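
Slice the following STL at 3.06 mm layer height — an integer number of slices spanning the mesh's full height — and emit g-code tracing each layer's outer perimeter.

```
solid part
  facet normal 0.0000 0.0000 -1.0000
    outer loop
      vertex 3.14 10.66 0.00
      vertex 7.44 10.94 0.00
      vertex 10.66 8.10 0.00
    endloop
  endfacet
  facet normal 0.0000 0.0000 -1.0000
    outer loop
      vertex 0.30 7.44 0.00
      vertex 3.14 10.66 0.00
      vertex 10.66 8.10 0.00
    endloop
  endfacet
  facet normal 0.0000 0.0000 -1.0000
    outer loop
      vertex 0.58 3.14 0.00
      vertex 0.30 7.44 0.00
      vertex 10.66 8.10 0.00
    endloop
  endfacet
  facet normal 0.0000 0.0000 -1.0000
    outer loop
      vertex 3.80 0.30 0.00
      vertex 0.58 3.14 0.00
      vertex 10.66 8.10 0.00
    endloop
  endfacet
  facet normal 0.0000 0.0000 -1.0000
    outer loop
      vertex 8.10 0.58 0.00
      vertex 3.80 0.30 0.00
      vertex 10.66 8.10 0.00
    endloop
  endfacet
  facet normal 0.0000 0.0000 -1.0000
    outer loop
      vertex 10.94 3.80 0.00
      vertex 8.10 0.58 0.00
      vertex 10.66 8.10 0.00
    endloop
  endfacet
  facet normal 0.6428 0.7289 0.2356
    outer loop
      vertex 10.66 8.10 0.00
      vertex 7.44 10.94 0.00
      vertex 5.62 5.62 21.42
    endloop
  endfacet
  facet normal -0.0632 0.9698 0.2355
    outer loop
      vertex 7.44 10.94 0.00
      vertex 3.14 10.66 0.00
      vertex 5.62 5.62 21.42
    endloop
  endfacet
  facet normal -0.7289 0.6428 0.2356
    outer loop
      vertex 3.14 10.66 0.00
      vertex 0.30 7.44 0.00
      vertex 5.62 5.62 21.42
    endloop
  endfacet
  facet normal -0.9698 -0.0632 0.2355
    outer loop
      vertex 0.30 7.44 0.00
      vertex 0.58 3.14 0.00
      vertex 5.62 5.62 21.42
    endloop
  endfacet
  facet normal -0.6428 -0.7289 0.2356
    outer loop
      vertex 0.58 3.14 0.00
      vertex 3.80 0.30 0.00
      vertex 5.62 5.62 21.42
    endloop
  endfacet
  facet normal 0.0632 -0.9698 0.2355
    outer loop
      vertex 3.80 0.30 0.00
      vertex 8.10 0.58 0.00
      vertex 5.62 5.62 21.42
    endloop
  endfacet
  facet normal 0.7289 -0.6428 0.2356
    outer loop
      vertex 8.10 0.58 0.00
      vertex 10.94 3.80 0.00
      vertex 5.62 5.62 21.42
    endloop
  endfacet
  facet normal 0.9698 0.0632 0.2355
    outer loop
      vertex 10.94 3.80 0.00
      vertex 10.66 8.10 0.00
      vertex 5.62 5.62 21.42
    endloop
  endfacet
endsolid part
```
; perimeter-only toolpath
G21 ; units = mm
G90 ; absolute positioning
G28 ; home
; layer 1
G0 Z3.06
G0 X9.94 Y7.75
G1 X7.18 Y10.18
G1 X3.49 Y9.94
G1 X1.06 Y7.18
G1 X1.30 Y3.49
G1 X4.06 Y1.06
G1 X7.75 Y1.30
G1 X10.18 Y4.06
G1 X9.94 Y7.75
; layer 2
G0 Z6.12
G0 X9.22 Y7.39
G1 X6.92 Y9.42
G1 X3.85 Y9.22
G1 X1.82 Y6.92
G1 X2.02 Y3.85
G1 X4.32 Y1.82
G1 X7.39 Y2.02
G1 X9.42 Y4.32
G1 X9.22 Y7.39
; layer 3
G0 Z9.18
G0 X8.50 Y7.04
G1 X6.66 Y8.66
G1 X4.20 Y8.50
G1 X2.58 Y6.66
G1 X2.74 Y4.20
G1 X4.58 Y2.58
G1 X7.04 Y2.74
G1 X8.66 Y4.58
G1 X8.50 Y7.04
; layer 4
G0 Z12.24
G0 X7.78 Y6.68
G1 X6.40 Y7.90
G1 X4.56 Y7.78
G1 X3.34 Y6.40
G1 X3.46 Y4.56
G1 X4.84 Y3.34
G1 X6.68 Y3.46
G1 X7.90 Y4.84
G1 X7.78 Y6.68
; layer 5
G0 Z15.30
G0 X7.06 Y6.33
G1 X6.14 Y7.14
G1 X4.91 Y7.06
G1 X4.10 Y6.14
G1 X4.18 Y4.91
G1 X5.10 Y4.10
G1 X6.33 Y4.18
G1 X7.14 Y5.10
G1 X7.06 Y6.33
; layer 6
G0 Z18.36
G0 X6.34 Y5.97
G1 X5.88 Y6.38
G1 X5.27 Y6.34
G1 X4.86 Y5.88
G1 X4.90 Y5.27
G1 X5.36 Y4.86
G1 X5.97 Y4.90
G1 X6.38 Y5.36
G1 X6.34 Y5.97
M2 ; end

The solid is a regular 8-sided pyramid, base circumscribed radius ≈ 5.62 mm, apex at z ≈ 21.4 mm. Slicing at Δz = 3.06 mm — 7 equal slices spanning the solid's height, so layer i sits at z = i·h/7 — gives 6 non-empty perimeters. Each is a 8-segment closed polygon; G0 lifts to the layer z and rapids to the start vertex, then G1 traces the edges. The cross-section shrinks linearly with z (the slice at the apex is degenerate and omitted).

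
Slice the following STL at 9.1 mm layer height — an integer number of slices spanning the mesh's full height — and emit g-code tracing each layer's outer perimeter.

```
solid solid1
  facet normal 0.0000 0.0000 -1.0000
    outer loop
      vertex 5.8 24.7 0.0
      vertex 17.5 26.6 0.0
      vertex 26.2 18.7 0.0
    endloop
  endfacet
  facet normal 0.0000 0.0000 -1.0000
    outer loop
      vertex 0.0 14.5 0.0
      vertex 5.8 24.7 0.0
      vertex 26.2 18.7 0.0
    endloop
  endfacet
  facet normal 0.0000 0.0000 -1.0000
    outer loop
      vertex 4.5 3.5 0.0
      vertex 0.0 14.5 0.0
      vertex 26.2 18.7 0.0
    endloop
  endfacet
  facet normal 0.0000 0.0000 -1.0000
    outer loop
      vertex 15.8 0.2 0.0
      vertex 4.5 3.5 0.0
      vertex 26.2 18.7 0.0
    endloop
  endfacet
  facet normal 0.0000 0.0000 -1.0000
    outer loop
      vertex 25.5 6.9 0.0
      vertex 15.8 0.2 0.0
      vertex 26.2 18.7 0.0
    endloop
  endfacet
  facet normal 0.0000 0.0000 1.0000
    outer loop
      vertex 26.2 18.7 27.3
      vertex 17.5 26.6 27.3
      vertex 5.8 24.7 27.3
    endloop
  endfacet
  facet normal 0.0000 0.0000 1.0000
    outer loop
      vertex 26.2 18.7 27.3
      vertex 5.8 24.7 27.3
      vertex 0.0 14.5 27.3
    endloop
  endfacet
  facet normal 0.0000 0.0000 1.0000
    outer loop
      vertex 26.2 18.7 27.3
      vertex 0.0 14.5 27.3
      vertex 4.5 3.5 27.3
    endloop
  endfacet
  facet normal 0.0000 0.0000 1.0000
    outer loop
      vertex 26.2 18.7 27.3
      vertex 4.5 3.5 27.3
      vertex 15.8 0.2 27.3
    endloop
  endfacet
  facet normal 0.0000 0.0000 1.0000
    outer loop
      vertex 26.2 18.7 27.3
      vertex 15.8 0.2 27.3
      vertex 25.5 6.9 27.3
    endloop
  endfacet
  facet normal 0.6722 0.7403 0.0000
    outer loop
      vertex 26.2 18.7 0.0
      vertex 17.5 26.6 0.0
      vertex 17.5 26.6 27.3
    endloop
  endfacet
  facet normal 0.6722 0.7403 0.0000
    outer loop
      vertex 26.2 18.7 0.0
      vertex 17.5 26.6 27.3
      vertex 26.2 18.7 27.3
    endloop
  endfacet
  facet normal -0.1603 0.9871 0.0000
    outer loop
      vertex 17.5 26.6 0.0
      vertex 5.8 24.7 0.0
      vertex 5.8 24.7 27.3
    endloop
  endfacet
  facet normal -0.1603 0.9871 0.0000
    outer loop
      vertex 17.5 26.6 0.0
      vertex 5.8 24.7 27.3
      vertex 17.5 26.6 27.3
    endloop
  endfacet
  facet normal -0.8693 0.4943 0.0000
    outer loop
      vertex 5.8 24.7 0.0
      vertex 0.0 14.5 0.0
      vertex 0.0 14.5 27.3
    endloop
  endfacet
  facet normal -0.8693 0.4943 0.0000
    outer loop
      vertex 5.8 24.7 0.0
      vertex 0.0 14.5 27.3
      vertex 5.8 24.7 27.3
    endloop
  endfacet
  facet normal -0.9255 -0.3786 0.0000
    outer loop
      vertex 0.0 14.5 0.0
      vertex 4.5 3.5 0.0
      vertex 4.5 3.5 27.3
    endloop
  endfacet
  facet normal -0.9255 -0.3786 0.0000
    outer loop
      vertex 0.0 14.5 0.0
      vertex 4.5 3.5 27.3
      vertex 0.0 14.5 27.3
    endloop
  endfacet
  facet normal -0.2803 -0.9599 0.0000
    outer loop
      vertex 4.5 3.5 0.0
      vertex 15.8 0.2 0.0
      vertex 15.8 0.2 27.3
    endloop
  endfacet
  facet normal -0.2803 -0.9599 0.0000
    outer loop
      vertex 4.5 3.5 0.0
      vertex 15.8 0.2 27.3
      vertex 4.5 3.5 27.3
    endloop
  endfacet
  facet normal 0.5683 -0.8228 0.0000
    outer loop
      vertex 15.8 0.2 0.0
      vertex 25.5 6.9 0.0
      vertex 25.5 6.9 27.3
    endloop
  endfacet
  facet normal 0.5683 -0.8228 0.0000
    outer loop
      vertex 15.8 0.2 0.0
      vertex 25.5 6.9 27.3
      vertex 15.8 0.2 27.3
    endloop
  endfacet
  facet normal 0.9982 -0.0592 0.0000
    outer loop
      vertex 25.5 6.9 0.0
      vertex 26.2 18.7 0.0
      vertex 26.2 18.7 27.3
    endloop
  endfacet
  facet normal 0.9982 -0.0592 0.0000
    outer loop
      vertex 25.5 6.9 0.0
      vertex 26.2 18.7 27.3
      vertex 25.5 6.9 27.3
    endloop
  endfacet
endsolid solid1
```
; perimeter-only toolpath
G21 ; units = mm
G90 ; absolute positioning
G28 ; home
; layer 1
G0 Z9.1
G0 X26.2 Y18.7
G1 X17.5 Y26.6
G1 X5.8 Y24.7
G1 X0.0 Y14.5
G1 X4.5 Y3.5
G1 X15.8 Y0.2
G1 X25.5 Y6.9
G1 X26.2 Y18.7
; layer 2
G0 Z18.2
G0 X26.2 Y18.7
G1 X17.5 Y26.6
G1 X5.8 Y24.7
G1 X0.0 Y14.5
G1 X4.5 Y3.5
G1 X15.8 Y0.2
G1 X25.5 Y6.9
G1 X26.2 Y18.7
; layer 3
G0 Z27.3
G0 X26.2 Y18.7
G1 X17.5 Y26.6
G1 X5.8 Y24.7
G1 X0.0 Y14.5
G1 X4.5 Y3.5
G1 X15.8 Y0.2
G1 X25.5 Y6.9
G1 X26.2 Y18.7
M2 ; end

The solid is a regular 7-sided prism (a cylinder approximated with 7 flat sides), circumscribed radius ≈ 13.6 mm, height ≈ 27.3 mm. Slicing at Δz = 9.1 mm — 3 equal slices spanning the solid's height, so layer i sits at z = i·h/3 — gives 3 non-empty perimeters. Each is a 7-segment closed polygon; G0 lifts to the layer z and rapids to the start vertex, then G1 traces the edges.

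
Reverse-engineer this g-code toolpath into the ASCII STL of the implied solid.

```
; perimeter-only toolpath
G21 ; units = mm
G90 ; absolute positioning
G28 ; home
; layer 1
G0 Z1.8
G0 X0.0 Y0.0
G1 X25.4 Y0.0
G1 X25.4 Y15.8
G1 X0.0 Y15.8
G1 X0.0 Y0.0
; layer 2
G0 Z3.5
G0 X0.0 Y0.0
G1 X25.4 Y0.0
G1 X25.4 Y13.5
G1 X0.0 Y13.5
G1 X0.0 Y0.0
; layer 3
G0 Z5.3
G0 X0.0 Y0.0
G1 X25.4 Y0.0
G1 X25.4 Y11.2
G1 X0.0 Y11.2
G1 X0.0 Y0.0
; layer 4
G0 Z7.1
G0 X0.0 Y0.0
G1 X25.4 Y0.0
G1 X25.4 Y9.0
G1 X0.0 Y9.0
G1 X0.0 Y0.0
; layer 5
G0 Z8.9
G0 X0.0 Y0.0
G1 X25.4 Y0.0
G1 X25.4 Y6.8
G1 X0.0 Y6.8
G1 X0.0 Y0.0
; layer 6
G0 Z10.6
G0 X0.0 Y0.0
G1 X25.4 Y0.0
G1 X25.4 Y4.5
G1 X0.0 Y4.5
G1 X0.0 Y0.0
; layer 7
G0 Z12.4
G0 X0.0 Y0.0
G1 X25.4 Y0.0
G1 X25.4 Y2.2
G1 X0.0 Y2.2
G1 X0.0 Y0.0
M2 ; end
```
solid part
  facet normal 0.0000 0.0000 -1.0000
    outer loop
      vertex 25.4 18.0 0.0
      vertex 25.4 0.0 0.0
      vertex 0.0 0.0 0.0
    endloop
  endfacet
  facet normal 0.0000 0.0000 -1.0000
    outer loop
      vertex 0.0 18.0 0.0
      vertex 25.4 18.0 0.0
      vertex 0.0 0.0 0.0
    endloop
  endfacet
  facet normal 0.0000 -1.0000 0.0000
    outer loop
      vertex 0.0 0.0 0.0
      vertex 25.4 0.0 0.0
      vertex 25.4 0.0 14.2
    endloop
  endfacet
  facet normal 0.0000 -1.0000 0.0000
    outer loop
      vertex 0.0 0.0 0.0
      vertex 25.4 0.0 14.2
      vertex 0.0 0.0 14.2
    endloop
  endfacet
  facet normal 0.0000 0.6194 0.7851
    outer loop
      vertex 0.0 0.0 14.2
      vertex 25.4 0.0 14.2
      vertex 25.4 18.0 0.0
    endloop
  endfacet
  facet normal 0.0000 0.6194 0.7851
    outer loop
      vertex 0.0 0.0 14.2
      vertex 25.4 18.0 0.0
      vertex 0.0 18.0 0.0
    endloop
  endfacet
  facet normal -1.0000 0.0000 0.0000
    outer loop
      vertex 0.0 0.0 14.2
      vertex 0.0 18.0 0.0
      vertex 0.0 0.0 0.0
    endloop
  endfacet
  facet normal 1.0000 0.0000 0.0000
    outer loop
      vertex 25.4 0.0 0.0
      vertex 25.4 18.0 0.0
      vertex 25.4 0.0 14.2
    endloop
  endfacet
endsolid part

The G0 Z moves step by Δz≈1.8 mm. The G1 loops shrink linearly with z, so the solid tapers from its base footprint up to z≈14.2. Closing with a flat bottom cap and the tapered top and triangulating gives 8 facets — a wedge (ramp): 25.4 × 18 mm base, rising to 14.2 mm along the y=0 edge and sloping linearly to z=0 at y=18.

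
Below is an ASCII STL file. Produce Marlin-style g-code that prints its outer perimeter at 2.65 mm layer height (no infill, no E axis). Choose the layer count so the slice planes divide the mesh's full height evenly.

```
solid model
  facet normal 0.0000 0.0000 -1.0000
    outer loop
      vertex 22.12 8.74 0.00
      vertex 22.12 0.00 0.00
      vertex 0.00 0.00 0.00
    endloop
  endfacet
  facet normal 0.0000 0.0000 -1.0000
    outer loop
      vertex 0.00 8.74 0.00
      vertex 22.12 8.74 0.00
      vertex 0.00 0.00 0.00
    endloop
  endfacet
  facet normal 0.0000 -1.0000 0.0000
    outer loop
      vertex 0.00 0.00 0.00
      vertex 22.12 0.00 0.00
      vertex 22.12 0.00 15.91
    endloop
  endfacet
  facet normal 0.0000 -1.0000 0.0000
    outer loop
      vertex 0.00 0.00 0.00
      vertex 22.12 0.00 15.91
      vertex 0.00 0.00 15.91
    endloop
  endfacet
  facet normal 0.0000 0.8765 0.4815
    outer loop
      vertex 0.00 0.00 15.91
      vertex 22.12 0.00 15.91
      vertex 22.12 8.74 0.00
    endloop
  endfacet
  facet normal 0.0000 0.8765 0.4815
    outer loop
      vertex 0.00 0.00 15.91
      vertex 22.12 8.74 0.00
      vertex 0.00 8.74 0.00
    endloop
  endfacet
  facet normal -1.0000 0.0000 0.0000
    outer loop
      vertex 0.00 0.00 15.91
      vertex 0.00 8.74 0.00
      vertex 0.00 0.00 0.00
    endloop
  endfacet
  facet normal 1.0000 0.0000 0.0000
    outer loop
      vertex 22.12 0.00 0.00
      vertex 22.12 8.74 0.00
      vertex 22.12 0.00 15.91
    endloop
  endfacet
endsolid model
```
; perimeter-only toolpath
G21 ; units = mm
G90 ; absolute positioning
G28 ; home
; layer 1
G0 Z2.65
G0 X0.00 Y0.00
G1 X22.12 Y0.00
G1 X22.12 Y7.28
G1 X0.00 Y7.28
G1 X0.00 Y0.00
; layer 2
G0 Z5.30
G0 X0.00 Y0.00
G1 X22.12 Y0.00
G1 X22.12 Y5.83
G1 X0.00 Y5.83
G1 X0.00 Y0.00
; layer 3
G0 Z7.96
G0 X0.00 Y0.00
G1 X22.12 Y0.00
G1 X22.12 Y4.37
G1 X0.00 Y4.37
G1 X0.00 Y0.00
; layer 4
G0 Z10.61
G0 X0.00 Y0.00
G1 X22.12 Y0.00
G1 X22.12 Y2.91
G1 X0.00 Y2.91
G1 X0.00 Y0.00
; layer 5
G0 Z13.26
G0 X0.00 Y0.00
G1 X22.12 Y0.00
G1 X22.12 Y1.46
G1 X0.00 Y1.46
G1 X0.00 Y0.00
M2 ; end

The solid is a wedge (ramp): 22.1 × 8.74 mm base, rising to 15.9 mm along the y=0 edge and sloping linearly to z=0 at y=8.74. Slicing at Δz = 2.65 mm — 6 equal slices spanning the solid's height, so layer i sits at z = i·h/6 — gives 5 non-empty perimeters. Each is a 4-segment closed polygon; G0 lifts to the layer z and rapids to the start vertex, then G1 traces the edges. The cross-section shrinks linearly with z (the slice at the apex is degenerate and omitted).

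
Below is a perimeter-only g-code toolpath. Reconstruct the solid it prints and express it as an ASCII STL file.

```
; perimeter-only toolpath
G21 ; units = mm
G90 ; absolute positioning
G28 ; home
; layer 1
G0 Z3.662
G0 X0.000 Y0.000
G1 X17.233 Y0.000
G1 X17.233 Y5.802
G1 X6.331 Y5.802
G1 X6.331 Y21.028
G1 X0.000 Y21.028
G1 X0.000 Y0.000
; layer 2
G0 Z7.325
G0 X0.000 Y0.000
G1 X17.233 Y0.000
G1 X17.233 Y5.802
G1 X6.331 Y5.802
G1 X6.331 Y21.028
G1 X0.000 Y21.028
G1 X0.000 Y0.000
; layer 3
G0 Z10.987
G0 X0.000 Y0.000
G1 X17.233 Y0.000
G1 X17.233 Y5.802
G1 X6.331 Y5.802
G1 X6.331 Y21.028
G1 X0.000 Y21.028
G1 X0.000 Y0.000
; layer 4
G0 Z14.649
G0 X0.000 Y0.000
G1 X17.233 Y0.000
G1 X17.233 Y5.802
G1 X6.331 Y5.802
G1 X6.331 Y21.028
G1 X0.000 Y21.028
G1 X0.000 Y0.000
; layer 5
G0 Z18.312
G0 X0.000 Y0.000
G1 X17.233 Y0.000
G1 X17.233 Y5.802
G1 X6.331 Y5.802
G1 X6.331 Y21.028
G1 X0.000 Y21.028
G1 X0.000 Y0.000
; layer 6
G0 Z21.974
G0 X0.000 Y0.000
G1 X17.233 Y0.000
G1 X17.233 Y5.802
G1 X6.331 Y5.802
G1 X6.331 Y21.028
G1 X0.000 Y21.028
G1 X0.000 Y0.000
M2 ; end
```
solid part
  facet normal 0.0000 0.0000 -1.0000
    outer loop
      vertex 17.233 5.802 0.000
      vertex 17.233 0.000 0.000
      vertex 0.000 0.000 0.000
    endloop
  endfacet
  facet normal 0.0000 0.0000 -1.0000
    outer loop
      vertex 6.331 5.802 0.000
      vertex 17.233 5.802 0.000
      vertex 0.000 0.000 0.000
    endloop
  endfacet
  facet normal 0.0000 0.0000 -1.0000
    outer loop
      vertex 6.331 21.028 0.000
      vertex 6.331 5.802 0.000
      vertex 0.000 0.000 0.000
    endloop
  endfacet
  facet normal 0.0000 0.0000 -1.0000
    outer loop
      vertex 0.000 21.028 0.000
      vertex 6.331 21.028 0.000
      vertex 0.000 0.000 0.000
    endloop
  endfacet
  facet normal 0.0000 0.0000 1.0000
    outer loop
      vertex 0.000 0.000 21.974
      vertex 17.233 0.000 21.974
      vertex 17.233 5.802 21.974
    endloop
  endfacet
  facet normal 0.0000 0.0000 1.0000
    outer loop
      vertex 0.000 0.000 21.974
      vertex 17.233 5.802 21.974
      vertex 6.331 5.802 21.974
    endloop
  endfacet
  facet normal 0.0000 0.0000 1.0000
    outer loop
      vertex 0.000 0.000 21.974
      vertex 6.331 5.802 21.974
      vertex 6.331 21.028 21.974
    endloop
  endfacet
  facet normal 0.0000 0.0000 1.0000
    outer loop
      vertex 0.000 0.000 21.974
      vertex 6.331 21.028 21.974
      vertex 0.000 21.028 21.974
    endloop
  endfacet
  facet normal 0.0000 -1.0000 0.0000
    outer loop
      vertex 0.000 0.000 0.000
      vertex 17.233 0.000 0.000
      vertex 17.233 0.000 21.974
    endloop
  endfacet
  facet normal 0.0000 -1.0000 0.0000
    outer loop
      vertex 0.000 0.000 0.000
      vertex 17.233 0.000 21.974
      vertex 0.000 0.000 21.974
    endloop
  endfacet
  facet normal 1.0000 0.0000 0.0000
    outer loop
      vertex 17.233 0.000 0.000
      vertex 17.233 5.802 0.000
      vertex 17.233 5.802 21.974
    endloop
  endfacet
  facet normal 1.0000 0.0000 0.0000
    outer loop
      vertex 17.233 0.000 0.000
      vertex 17.233 5.802 21.974
      vertex 17.233 0.000 21.974
    endloop
  endfacet
  facet normal 0.0000 1.0000 0.0000
    outer loop
      vertex 17.233 5.802 0.000
      vertex 6.331 5.802 0.000
      vertex 6.331 5.802 21.974
    endloop
  endfacet
  facet normal 0.0000 1.0000 0.0000
    outer loop
      vertex 17.233 5.802 0.000
      vertex 6.331 5.802 21.974
      vertex 17.233 5.802 21.974
    endloop
  endfacet
  facet normal 1.0000 0.0000 0.0000
    outer loop
      vertex 6.331 5.802 0.000
      vertex 6.331 21.028 0.000
      vertex 6.331 21.028 21.974
    endloop
  endfacet
  facet normal 1.0000 0.0000 0.0000
    outer loop
      vertex 6.331 5.802 0.000
      vertex 6.331 21.028 21.974
      vertex 6.331 5.802 21.974
    endloop
  endfacet
  facet normal 0.0000 1.0000 0.0000
    outer loop
      vertex 6.331 21.028 0.000
      vertex 0.000 21.028 0.000
      vertex 0.000 21.028 21.974
    endloop
  endfacet
  facet normal 0.0000 1.0000 0.0000
    outer loop
      vertex 6.331 21.028 0.000
      vertex 0.000 21.028 21.974
      vertex 6.331 21.028 21.974
    endloop
  endfacet
  facet normal -1.0000 0.0000 0.0000
    outer loop
      vertex 0.000 21.028 0.000
      vertex 0.000 0.000 0.000
      vertex 0.000 0.000 21.974
    endloop
  endfacet
  facet normal -1.0000 0.0000 0.0000
    outer loop
      vertex 0.000 21.028 0.000
      vertex 0.000 0.000 21.974
      vertex 0.000 21.028 21.974
    endloop
  endfacet
endsolid part

The G0 Z moves step by Δz≈3.662 mm. Every layer's G1 loop is the same polygon, so the solid is a straight extrusion of it from z=0 to z≈22. Closing with flat bottom and top caps and triangulating gives 20 facets — an L-shaped prism: outer 17.2 × 21 mm, arm thicknesses ≈ 5.8 mm (horizontal) and 6.33 mm (vertical), extruded 22 mm in z.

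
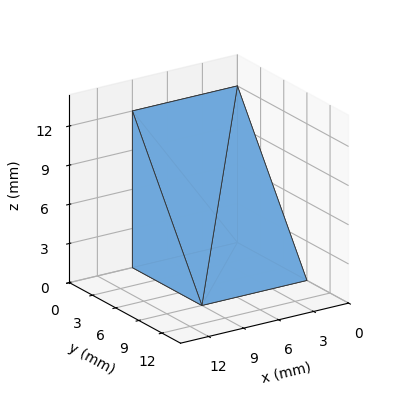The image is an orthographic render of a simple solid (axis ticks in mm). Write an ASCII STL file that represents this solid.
Reading the render: the shape is a wedge (ramp): 9 × 9 mm base, rising to 12 mm along the y=0 edge and sloping linearly to z=0 at y=9 (dimensions read to the nearest mm from the axis ticks). For the STL, each face is triangulated and given an outward normal.

solid part
  facet normal 0.0000 0.0000 -1.0000
    outer loop
      vertex 9.0 9.0 0.0
      vertex 9.0 0.0 0.0
      vertex 0.0 0.0 0.0
    endloop
  endfacet
  facet normal 0.0000 0.0000 -1.0000
    outer loop
      vertex 0.0 9.0 0.0
      vertex 9.0 9.0 0.0
      vertex 0.0 0.0 0.0
    endloop
  endfacet
  facet normal 0.0000 -1.0000 0.0000
    outer loop
      vertex 0.0 0.0 0.0
      vertex 9.0 0.0 0.0
      vertex 9.0 0.0 12.0
    endloop
  endfacet
  facet normal 0.0000 -1.0000 0.0000
    outer loop
      vertex 0.0 0.0 0.0
      vertex 9.0 0.0 12.0
      vertex 0.0 0.0 12.0
    endloop
  endfacet
  facet normal 0.0000 0.8000 0.6000
    outer loop
      vertex 0.0 0.0 12.0
      vertex 9.0 0.0 12.0
      vertex 9.0 9.0 0.0
    endloop
  endfacet
  facet normal 0.0000 0.8000 0.6000
    outer loop
      vertex 0.0 0.0 12.0
      vertex 9.0 9.0 0.0
      vertex 0.0 9.0 0.0
    endloop
  endfacet
  facet normal -1.0000 0.0000 0.0000
    outer loop
      vertex 0.0 0.0 12.0
      vertex 0.0 9.0 0.0
      vertex 0.0 0.0 0.0
    endloop
  endfacet
  facet normal 1.0000 0.0000 0.0000
    outer loop
      vertex 9.0 0.0 0.0
      vertex 9.0 9.0 0.0
      vertex 9.0 0.0 12.0
    endloop
  endfacet
endsolid part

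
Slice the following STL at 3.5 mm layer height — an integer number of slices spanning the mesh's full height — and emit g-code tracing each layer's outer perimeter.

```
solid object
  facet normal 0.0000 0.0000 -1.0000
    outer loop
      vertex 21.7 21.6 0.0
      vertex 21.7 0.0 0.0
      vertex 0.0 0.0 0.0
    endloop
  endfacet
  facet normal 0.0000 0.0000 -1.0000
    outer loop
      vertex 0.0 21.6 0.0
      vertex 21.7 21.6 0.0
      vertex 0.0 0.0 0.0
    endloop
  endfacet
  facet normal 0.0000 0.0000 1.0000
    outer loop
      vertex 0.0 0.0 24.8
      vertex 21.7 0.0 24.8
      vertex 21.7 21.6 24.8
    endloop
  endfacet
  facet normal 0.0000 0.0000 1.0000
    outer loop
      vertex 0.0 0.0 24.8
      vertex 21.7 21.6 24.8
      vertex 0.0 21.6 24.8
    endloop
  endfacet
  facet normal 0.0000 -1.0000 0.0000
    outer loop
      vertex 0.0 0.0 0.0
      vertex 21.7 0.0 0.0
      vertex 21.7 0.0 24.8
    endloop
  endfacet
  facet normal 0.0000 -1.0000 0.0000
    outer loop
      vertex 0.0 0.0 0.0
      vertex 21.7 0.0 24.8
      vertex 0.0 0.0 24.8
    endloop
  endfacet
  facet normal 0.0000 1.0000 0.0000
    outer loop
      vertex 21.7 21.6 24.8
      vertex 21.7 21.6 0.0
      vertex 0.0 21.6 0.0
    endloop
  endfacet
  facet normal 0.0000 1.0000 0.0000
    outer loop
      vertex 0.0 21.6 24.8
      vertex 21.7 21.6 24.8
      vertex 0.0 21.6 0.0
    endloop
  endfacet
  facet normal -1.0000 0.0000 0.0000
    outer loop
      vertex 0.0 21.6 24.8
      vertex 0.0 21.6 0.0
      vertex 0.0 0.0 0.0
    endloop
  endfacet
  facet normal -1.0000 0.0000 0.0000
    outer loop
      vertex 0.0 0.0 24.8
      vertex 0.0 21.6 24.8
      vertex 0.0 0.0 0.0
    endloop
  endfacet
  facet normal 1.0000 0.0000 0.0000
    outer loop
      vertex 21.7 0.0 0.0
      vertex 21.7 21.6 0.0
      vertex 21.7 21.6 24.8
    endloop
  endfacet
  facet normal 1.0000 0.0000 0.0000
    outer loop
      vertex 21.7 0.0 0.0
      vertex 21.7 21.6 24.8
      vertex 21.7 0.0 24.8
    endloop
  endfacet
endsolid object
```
; perimeter-only toolpath
G21 ; units = mm
G90 ; absolute positioning
G28 ; home
; layer 1
G0 Z3.5
G0 X0.0 Y0.0
G1 X21.7 Y0.0
G1 X21.7 Y21.6
G1 X0.0 Y21.6
G1 X0.0 Y0.0
; layer 2
G0 Z7.1
G0 X0.0 Y0.0
G1 X21.7 Y0.0
G1 X21.7 Y21.6
G1 X0.0 Y21.6
G1 X0.0 Y0.0
; layer 3
G0 Z10.6
G0 X0.0 Y0.0
G1 X21.7 Y0.0
G1 X21.7 Y21.6
G1 X0.0 Y21.6
G1 X0.0 Y0.0
; layer 4
G0 Z14.2
G0 X0.0 Y0.0
G1 X21.7 Y0.0
G1 X21.7 Y21.6
G1 X0.0 Y21.6
G1 X0.0 Y0.0
; layer 5
G0 Z17.7
G0 X0.0 Y0.0
G1 X21.7 Y0.0
G1 X21.7 Y21.6
G1 X0.0 Y21.6
G1 X0.0 Y0.0
; layer 6
G0 Z21.3
G0 X0.0 Y0.0
G1 X21.7 Y0.0
G1 X21.7 Y21.6
G1 X0.0 Y21.6
G1 X0.0 Y0.0
; layer 7
G0 Z24.8
G0 X0.0 Y0.0
G1 X21.7 Y0.0
G1 X21.7 Y21.6
G1 X0.0 Y21.6
G1 X0.0 Y0.0
M2 ; end

The solid is a rectangular box, roughly 21.7 × 21.6 mm footprint and 24.8 mm tall. Slicing at Δz = 3.5 mm — 7 equal slices spanning the solid's height, so layer i sits at z = i·h/7 — gives 7 non-empty perimeters. Each is a 4-segment closed polygon; G0 lifts to the layer z and rapids to the start vertex, then G1 traces the edges.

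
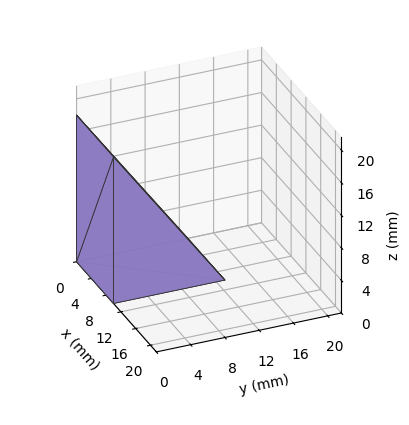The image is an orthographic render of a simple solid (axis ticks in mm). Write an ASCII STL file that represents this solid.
Reading the render: the shape is a wedge (ramp): 10 × 13 mm base, rising to 18 mm along the y=0 edge and sloping linearly to z=0 at y=13 (dimensions read to the nearest mm from the axis ticks). For the STL, each face is triangulated and given an outward normal.

solid part
  facet normal 0.0000 0.0000 -1.0000
    outer loop
      vertex 10.0 13.0 0.0
      vertex 10.0 0.0 0.0
      vertex 0.0 0.0 0.0
    endloop
  endfacet
  facet normal 0.0000 0.0000 -1.0000
    outer loop
      vertex 0.0 13.0 0.0
      vertex 10.0 13.0 0.0
      vertex 0.0 0.0 0.0
    endloop
  endfacet
  facet normal 0.0000 -1.0000 0.0000
    outer loop
      vertex 0.0 0.0 0.0
      vertex 10.0 0.0 0.0
      vertex 10.0 0.0 18.0
    endloop
  endfacet
  facet normal 0.0000 -1.0000 0.0000
    outer loop
      vertex 0.0 0.0 0.0
      vertex 10.0 0.0 18.0
      vertex 0.0 0.0 18.0
    endloop
  endfacet
  facet normal 0.0000 0.8107 0.5855
    outer loop
      vertex 0.0 0.0 18.0
      vertex 10.0 0.0 18.0
      vertex 10.0 13.0 0.0
    endloop
  endfacet
  facet normal 0.0000 0.8107 0.5855
    outer loop
      vertex 0.0 0.0 18.0
      vertex 10.0 13.0 0.0
      vertex 0.0 13.0 0.0
    endloop
  endfacet
  facet normal -1.0000 0.0000 0.0000
    outer loop
      vertex 0.0 0.0 18.0
      vertex 0.0 13.0 0.0
      vertex 0.0 0.0 0.0
    endloop
  endfacet
  facet normal 1.0000 0.0000 0.0000
    outer loop
      vertex 10.0 0.0 0.0
      vertex 10.0 13.0 0.0
      vertex 10.0 0.0 18.0
    endloop
  endfacet
endsolid part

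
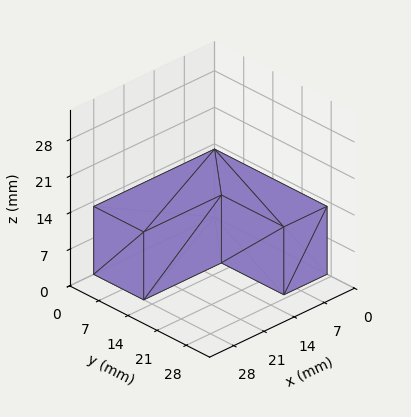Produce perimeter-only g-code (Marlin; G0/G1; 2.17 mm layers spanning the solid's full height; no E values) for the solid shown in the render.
Reading the render: the shape is an L-shaped prism: outer 28 × 27 mm, arm thicknesses ≈ 12 mm (horizontal) and 10 mm (vertical), extruded 13 mm in z (dimensions read to the nearest mm from the axis ticks). For the g-code, the solid's height is divided into equal slices at the stated Δz and each level perimeter traced with G1 moves after a G0 lift.

; perimeter-only toolpath
G21 ; units = mm
G90 ; absolute positioning
G28 ; home
; layer 1
G0 Z2.17
G0 X0.00 Y0.00
G1 X28.00 Y0.00
G1 X28.00 Y12.00
G1 X10.00 Y12.00
G1 X10.00 Y27.00
G1 X0.00 Y27.00
G1 X0.00 Y0.00
; layer 2
G0 Z4.33
G0 X0.00 Y0.00
G1 X28.00 Y0.00
G1 X28.00 Y12.00
G1 X10.00 Y12.00
G1 X10.00 Y27.00
G1 X0.00 Y27.00
G1 X0.00 Y0.00
; layer 3
G0 Z6.50
G0 X0.00 Y0.00
G1 X28.00 Y0.00
G1 X28.00 Y12.00
G1 X10.00 Y12.00
G1 X10.00 Y27.00
G1 X0.00 Y27.00
G1 X0.00 Y0.00
; layer 4
G0 Z8.67
G0 X0.00 Y0.00
G1 X28.00 Y0.00
G1 X28.00 Y12.00
G1 X10.00 Y12.00
G1 X10.00 Y27.00
G1 X0.00 Y27.00
G1 X0.00 Y0.00
; layer 5
G0 Z10.83
G0 X0.00 Y0.00
G1 X28.00 Y0.00
G1 X28.00 Y12.00
G1 X10.00 Y12.00
G1 X10.00 Y27.00
G1 X0.00 Y27.00
G1 X0.00 Y0.00
; layer 6
G0 Z13.00
G0 X0.00 Y0.00
G1 X28.00 Y0.00
G1 X28.00 Y12.00
G1 X10.00 Y12.00
G1 X10.00 Y27.00
G1 X0.00 Y27.00
G1 X0.00 Y0.00
M2 ; end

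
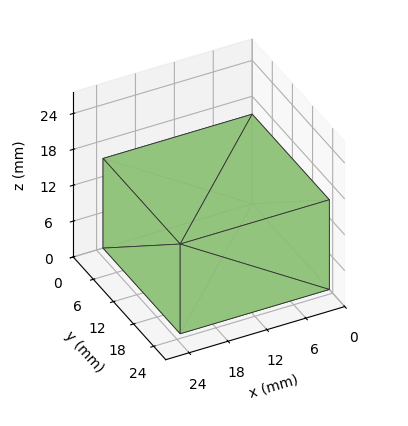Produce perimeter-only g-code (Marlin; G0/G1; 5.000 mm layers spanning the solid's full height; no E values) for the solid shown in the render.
Reading the render: the shape is a rectangular box, roughly 23 × 23 mm footprint and 15 mm tall (dimensions read to the nearest mm from the axis ticks). For the g-code, the solid's height is divided into equal slices at the stated Δz and each level perimeter traced with G1 moves after a G0 lift.

; perimeter-only toolpath
G21 ; units = mm
G90 ; absolute positioning
G28 ; home
; layer 1
G0 Z5.000
G0 X0.000 Y0.000
G1 X23.000 Y0.000
G1 X23.000 Y23.000
G1 X0.000 Y23.000
G1 X0.000 Y0.000
; layer 2
G0 Z10.000
G0 X0.000 Y0.000
G1 X23.000 Y0.000
G1 X23.000 Y23.000
G1 X0.000 Y23.000
G1 X0.000 Y0.000
; layer 3
G0 Z15.000
G0 X0.000 Y0.000
G1 X23.000 Y0.000
G1 X23.000 Y23.000
G1 X0.000 Y23.000
G1 X0.000 Y0.000
M2 ; end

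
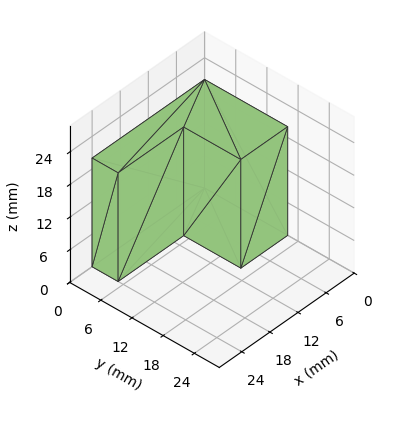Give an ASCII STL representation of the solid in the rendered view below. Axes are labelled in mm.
Reading the render: the shape is an L-shaped prism: outer 24 × 16 mm, arm thicknesses ≈ 5 mm (horizontal) and 10 mm (vertical), extruded 20 mm in z (dimensions read to the nearest mm from the axis ticks). For the STL, each face is triangulated and given an outward normal.

solid part
  facet normal 0.0000 0.0000 -1.0000
    outer loop
      vertex 24.000 5.000 0.000
      vertex 24.000 0.000 0.000
      vertex 0.000 0.000 0.000
    endloop
  endfacet
  facet normal 0.0000 0.0000 -1.0000
    outer loop
      vertex 10.000 5.000 0.000
      vertex 24.000 5.000 0.000
      vertex 0.000 0.000 0.000
    endloop
  endfacet
  facet normal 0.0000 0.0000 -1.0000
    outer loop
      vertex 10.000 16.000 0.000
      vertex 10.000 5.000 0.000
      vertex 0.000 0.000 0.000
    endloop
  endfacet
  facet normal 0.0000 0.0000 -1.0000
    outer loop
      vertex 0.000 16.000 0.000
      vertex 10.000 16.000 0.000
      vertex 0.000 0.000 0.000
    endloop
  endfacet
  facet normal 0.0000 0.0000 1.0000
    outer loop
      vertex 0.000 0.000 20.000
      vertex 24.000 0.000 20.000
      vertex 24.000 5.000 20.000
    endloop
  endfacet
  facet normal 0.0000 0.0000 1.0000
    outer loop
      vertex 0.000 0.000 20.000
      vertex 24.000 5.000 20.000
      vertex 10.000 5.000 20.000
    endloop
  endfacet
  facet normal 0.0000 0.0000 1.0000
    outer loop
      vertex 0.000 0.000 20.000
      vertex 10.000 5.000 20.000
      vertex 10.000 16.000 20.000
    endloop
  endfacet
  facet normal 0.0000 0.0000 1.0000
    outer loop
      vertex 0.000 0.000 20.000
      vertex 10.000 16.000 20.000
      vertex 0.000 16.000 20.000
    endloop
  endfacet
  facet normal 0.0000 -1.0000 0.0000
    outer loop
      vertex 0.000 0.000 0.000
      vertex 24.000 0.000 0.000
      vertex 24.000 0.000 20.000
    endloop
  endfacet
  facet normal 0.0000 -1.0000 0.0000
    outer loop
      vertex 0.000 0.000 0.000
      vertex 24.000 0.000 20.000
      vertex 0.000 0.000 20.000
    endloop
  endfacet
  facet normal 1.0000 0.0000 0.0000
    outer loop
      vertex 24.000 0.000 0.000
      vertex 24.000 5.000 0.000
      vertex 24.000 5.000 20.000
    endloop
  endfacet
  facet normal 1.0000 0.0000 0.0000
    outer loop
      vertex 24.000 0.000 0.000
      vertex 24.000 5.000 20.000
      vertex 24.000 0.000 20.000
    endloop
  endfacet
  facet normal 0.0000 1.0000 0.0000
    outer loop
      vertex 24.000 5.000 0.000
      vertex 10.000 5.000 0.000
      vertex 10.000 5.000 20.000
    endloop
  endfacet
  facet normal 0.0000 1.0000 0.0000
    outer loop
      vertex 24.000 5.000 0.000
      vertex 10.000 5.000 20.000
      vertex 24.000 5.000 20.000
    endloop
  endfacet
  facet normal 1.0000 0.0000 0.0000
    outer loop
      vertex 10.000 5.000 0.000
      vertex 10.000 16.000 0.000
      vertex 10.000 16.000 20.000
    endloop
  endfacet
  facet normal 1.0000 0.0000 0.0000
    outer loop
      vertex 10.000 5.000 0.000
      vertex 10.000 16.000 20.000
      vertex 10.000 5.000 20.000
    endloop
  endfacet
  facet normal 0.0000 1.0000 0.0000
    outer loop
      vertex 10.000 16.000 0.000
      vertex 0.000 16.000 0.000
      vertex 0.000 16.000 20.000
    endloop
  endfacet
  facet normal 0.0000 1.0000 0.0000
    outer loop
      vertex 10.000 16.000 0.000
      vertex 0.000 16.000 20.000
      vertex 10.000 16.000 20.000
    endloop
  endfacet
  facet normal -1.0000 0.0000 0.0000
    outer loop
      vertex 0.000 16.000 0.000
      vertex 0.000 0.000 0.000
      vertex 0.000 0.000 20.000
    endloop
  endfacet
  facet normal -1.0000 0.0000 0.0000
    outer loop
      vertex 0.000 16.000 0.000
      vertex 0.000 0.000 20.000
      vertex 0.000 16.000 20.000
    endloop
  endfacet
endsolid part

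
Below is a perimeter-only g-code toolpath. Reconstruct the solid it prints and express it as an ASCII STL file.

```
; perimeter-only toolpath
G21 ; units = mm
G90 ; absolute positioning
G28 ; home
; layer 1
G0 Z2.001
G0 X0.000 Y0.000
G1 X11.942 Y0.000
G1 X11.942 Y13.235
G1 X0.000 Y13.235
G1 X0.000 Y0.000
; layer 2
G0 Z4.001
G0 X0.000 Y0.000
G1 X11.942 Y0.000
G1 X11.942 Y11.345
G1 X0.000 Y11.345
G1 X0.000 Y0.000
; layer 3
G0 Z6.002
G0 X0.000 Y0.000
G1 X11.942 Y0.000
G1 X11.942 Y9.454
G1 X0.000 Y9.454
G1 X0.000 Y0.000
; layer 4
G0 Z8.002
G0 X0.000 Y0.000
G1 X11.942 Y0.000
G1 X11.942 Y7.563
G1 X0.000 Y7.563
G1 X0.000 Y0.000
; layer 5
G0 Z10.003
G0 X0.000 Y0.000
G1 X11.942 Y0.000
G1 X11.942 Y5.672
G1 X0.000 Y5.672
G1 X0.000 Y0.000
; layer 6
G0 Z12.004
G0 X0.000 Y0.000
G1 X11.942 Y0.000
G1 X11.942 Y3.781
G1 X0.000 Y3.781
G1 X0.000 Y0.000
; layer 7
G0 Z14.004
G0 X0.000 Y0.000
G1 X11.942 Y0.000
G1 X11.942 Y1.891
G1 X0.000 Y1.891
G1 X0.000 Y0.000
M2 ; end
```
solid part
  facet normal 0.0000 0.0000 -1.0000
    outer loop
      vertex 11.942 15.126 0.000
      vertex 11.942 0.000 0.000
      vertex 0.000 0.000 0.000
    endloop
  endfacet
  facet normal 0.0000 0.0000 -1.0000
    outer loop
      vertex 0.000 15.126 0.000
      vertex 11.942 15.126 0.000
      vertex 0.000 0.000 0.000
    endloop
  endfacet
  facet normal 0.0000 -1.0000 0.0000
    outer loop
      vertex 0.000 0.000 0.000
      vertex 11.942 0.000 0.000
      vertex 11.942 0.000 16.005
    endloop
  endfacet
  facet normal 0.0000 -1.0000 0.0000
    outer loop
      vertex 0.000 0.000 0.000
      vertex 11.942 0.000 16.005
      vertex 0.000 0.000 16.005
    endloop
  endfacet
  facet normal 0.0000 0.7268 0.6869
    outer loop
      vertex 0.000 0.000 16.005
      vertex 11.942 0.000 16.005
      vertex 11.942 15.126 0.000
    endloop
  endfacet
  facet normal 0.0000 0.7268 0.6869
    outer loop
      vertex 0.000 0.000 16.005
      vertex 11.942 15.126 0.000
      vertex 0.000 15.126 0.000
    endloop
  endfacet
  facet normal -1.0000 0.0000 0.0000
    outer loop
      vertex 0.000 0.000 16.005
      vertex 0.000 15.126 0.000
      vertex 0.000 0.000 0.000
    endloop
  endfacet
  facet normal 1.0000 0.0000 0.0000
    outer loop
      vertex 11.942 0.000 0.000
      vertex 11.942 15.126 0.000
      vertex 11.942 0.000 16.005
    endloop
  endfacet
endsolid part

The G0 Z moves step by Δz≈2.001 mm. The G1 loops shrink linearly with z, so the solid tapers from its base footprint up to z≈16. Closing with a flat bottom cap and the tapered top and triangulating gives 8 facets — a wedge (ramp): 11.9 × 15.1 mm base, rising to 16 mm along the y=0 edge and sloping linearly to z=0 at y=15.1.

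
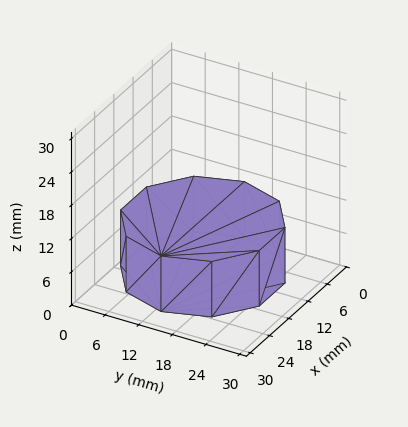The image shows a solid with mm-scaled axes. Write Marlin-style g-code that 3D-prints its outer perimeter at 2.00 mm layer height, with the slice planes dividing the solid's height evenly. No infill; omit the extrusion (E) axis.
Reading the render: the shape is a regular 10-sided prism (a cylinder approximated with 10 flat sides), circumscribed radius ≈ 13 mm, height ≈ 10 mm (dimensions read to the nearest mm from the axis ticks). For the g-code, the solid's height is divided into equal slices at the stated Δz and each level perimeter traced with G1 moves after a G0 lift.

; perimeter-only toolpath
G21 ; units = mm
G90 ; absolute positioning
G28 ; home
; layer 1
G0 Z2.00
G0 X26.00 Y13.00
G1 X23.52 Y20.64
G1 X17.02 Y25.36
G1 X8.98 Y25.36
G1 X2.48 Y20.64
G1 X0.00 Y13.00
G1 X2.48 Y5.36
G1 X8.98 Y0.64
G1 X17.02 Y0.64
G1 X23.52 Y5.36
G1 X26.00 Y13.00
; layer 2
G0 Z4.00
G0 X26.00 Y13.00
G1 X23.52 Y20.64
G1 X17.02 Y25.36
G1 X8.98 Y25.36
G1 X2.48 Y20.64
G1 X0.00 Y13.00
G1 X2.48 Y5.36
G1 X8.98 Y0.64
G1 X17.02 Y0.64
G1 X23.52 Y5.36
G1 X26.00 Y13.00
; layer 3
G0 Z6.00
G0 X26.00 Y13.00
G1 X23.52 Y20.64
G1 X17.02 Y25.36
G1 X8.98 Y25.36
G1 X2.48 Y20.64
G1 X0.00 Y13.00
G1 X2.48 Y5.36
G1 X8.98 Y0.64
G1 X17.02 Y0.64
G1 X23.52 Y5.36
G1 X26.00 Y13.00
; layer 4
G0 Z8.00
G0 X26.00 Y13.00
G1 X23.52 Y20.64
G1 X17.02 Y25.36
G1 X8.98 Y25.36
G1 X2.48 Y20.64
G1 X0.00 Y13.00
G1 X2.48 Y5.36
G1 X8.98 Y0.64
G1 X17.02 Y0.64
G1 X23.52 Y5.36
G1 X26.00 Y13.00
; layer 5
G0 Z10.00
G0 X26.00 Y13.00
G1 X23.52 Y20.64
G1 X17.02 Y25.36
G1 X8.98 Y25.36
G1 X2.48 Y20.64
G1 X0.00 Y13.00
G1 X2.48 Y5.36
G1 X8.98 Y0.64
G1 X17.02 Y0.64
G1 X23.52 Y5.36
G1 X26.00 Y13.00
M2 ; end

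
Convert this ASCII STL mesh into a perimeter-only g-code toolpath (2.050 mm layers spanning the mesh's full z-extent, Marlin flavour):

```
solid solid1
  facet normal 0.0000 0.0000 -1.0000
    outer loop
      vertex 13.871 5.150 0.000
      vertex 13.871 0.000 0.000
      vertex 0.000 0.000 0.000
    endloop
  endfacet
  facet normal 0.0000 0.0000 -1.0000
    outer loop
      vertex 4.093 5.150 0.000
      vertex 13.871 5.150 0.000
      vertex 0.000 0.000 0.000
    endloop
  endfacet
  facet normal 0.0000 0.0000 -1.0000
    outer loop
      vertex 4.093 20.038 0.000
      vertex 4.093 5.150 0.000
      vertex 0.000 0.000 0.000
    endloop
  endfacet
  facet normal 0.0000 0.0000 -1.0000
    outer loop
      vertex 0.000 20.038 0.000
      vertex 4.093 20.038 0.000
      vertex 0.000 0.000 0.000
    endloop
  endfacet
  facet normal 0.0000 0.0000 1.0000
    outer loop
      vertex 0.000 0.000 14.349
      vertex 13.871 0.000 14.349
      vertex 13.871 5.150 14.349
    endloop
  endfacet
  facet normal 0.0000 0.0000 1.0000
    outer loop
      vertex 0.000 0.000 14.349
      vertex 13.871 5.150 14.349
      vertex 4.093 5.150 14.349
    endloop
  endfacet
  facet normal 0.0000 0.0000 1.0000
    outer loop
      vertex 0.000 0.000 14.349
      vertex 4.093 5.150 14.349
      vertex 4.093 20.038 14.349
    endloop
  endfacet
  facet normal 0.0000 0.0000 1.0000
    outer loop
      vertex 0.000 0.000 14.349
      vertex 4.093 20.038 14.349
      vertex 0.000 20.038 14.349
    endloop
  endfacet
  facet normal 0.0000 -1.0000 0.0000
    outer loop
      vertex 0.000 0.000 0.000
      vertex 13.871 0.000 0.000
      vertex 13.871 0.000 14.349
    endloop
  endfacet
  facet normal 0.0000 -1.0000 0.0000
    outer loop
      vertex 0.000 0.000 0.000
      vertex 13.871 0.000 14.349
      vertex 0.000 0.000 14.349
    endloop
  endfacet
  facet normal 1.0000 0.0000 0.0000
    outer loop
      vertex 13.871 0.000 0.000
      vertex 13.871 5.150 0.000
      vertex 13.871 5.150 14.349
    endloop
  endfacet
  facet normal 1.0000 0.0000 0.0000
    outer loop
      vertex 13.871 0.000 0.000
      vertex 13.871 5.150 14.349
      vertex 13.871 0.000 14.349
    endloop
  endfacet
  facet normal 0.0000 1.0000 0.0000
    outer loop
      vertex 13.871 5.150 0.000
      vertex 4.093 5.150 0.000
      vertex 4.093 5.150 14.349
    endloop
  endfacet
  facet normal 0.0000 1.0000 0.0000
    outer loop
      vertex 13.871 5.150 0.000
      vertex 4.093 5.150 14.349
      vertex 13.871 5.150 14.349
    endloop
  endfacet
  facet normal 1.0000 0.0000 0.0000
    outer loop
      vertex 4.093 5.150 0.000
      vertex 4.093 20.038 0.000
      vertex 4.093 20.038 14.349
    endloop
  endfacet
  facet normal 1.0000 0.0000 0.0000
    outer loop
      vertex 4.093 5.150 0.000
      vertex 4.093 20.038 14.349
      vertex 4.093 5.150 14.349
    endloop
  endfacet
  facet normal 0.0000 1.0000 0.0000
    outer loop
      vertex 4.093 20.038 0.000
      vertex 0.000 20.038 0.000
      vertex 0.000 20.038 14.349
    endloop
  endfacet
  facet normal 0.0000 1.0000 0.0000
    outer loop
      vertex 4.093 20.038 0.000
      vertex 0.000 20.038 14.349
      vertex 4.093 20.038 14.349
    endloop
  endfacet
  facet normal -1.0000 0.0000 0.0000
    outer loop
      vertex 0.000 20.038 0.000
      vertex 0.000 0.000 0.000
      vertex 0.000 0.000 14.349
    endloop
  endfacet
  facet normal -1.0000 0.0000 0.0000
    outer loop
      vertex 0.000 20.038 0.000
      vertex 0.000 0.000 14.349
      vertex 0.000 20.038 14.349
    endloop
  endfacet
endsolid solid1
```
; perimeter-only toolpath
G21 ; units = mm
G90 ; absolute positioning
G28 ; home
; layer 1
G0 Z2.050
G0 X0.000 Y0.000
G1 X13.871 Y0.000
G1 X13.871 Y5.150
G1 X4.093 Y5.150
G1 X4.093 Y20.038
G1 X0.000 Y20.038
G1 X0.000 Y0.000
; layer 2
G0 Z4.100
G0 X0.000 Y0.000
G1 X13.871 Y0.000
G1 X13.871 Y5.150
G1 X4.093 Y5.150
G1 X4.093 Y20.038
G1 X0.000 Y20.038
G1 X0.000 Y0.000
; layer 3
G0 Z6.150
G0 X0.000 Y0.000
G1 X13.871 Y0.000
G1 X13.871 Y5.150
G1 X4.093 Y5.150
G1 X4.093 Y20.038
G1 X0.000 Y20.038
G1 X0.000 Y0.000
; layer 4
G0 Z8.199
G0 X0.000 Y0.000
G1 X13.871 Y0.000
G1 X13.871 Y5.150
G1 X4.093 Y5.150
G1 X4.093 Y20.038
G1 X0.000 Y20.038
G1 X0.000 Y0.000
; layer 5
G0 Z10.249
G0 X0.000 Y0.000
G1 X13.871 Y0.000
G1 X13.871 Y5.150
G1 X4.093 Y5.150
G1 X4.093 Y20.038
G1 X0.000 Y20.038
G1 X0.000 Y0.000
; layer 6
G0 Z12.299
G0 X0.000 Y0.000
G1 X13.871 Y0.000
G1 X13.871 Y5.150
G1 X4.093 Y5.150
G1 X4.093 Y20.038
G1 X0.000 Y20.038
G1 X0.000 Y0.000
; layer 7
G0 Z14.349
G0 X0.000 Y0.000
G1 X13.871 Y0.000
G1 X13.871 Y5.150
G1 X4.093 Y5.150
G1 X4.093 Y20.038
G1 X0.000 Y20.038
G1 X0.000 Y0.000
M2 ; end

The solid is an L-shaped prism: outer 13.9 × 20 mm, arm thicknesses ≈ 5.15 mm (horizontal) and 4.09 mm (vertical), extruded 14.3 mm in z. Slicing at Δz = 2.050 mm — 7 equal slices spanning the solid's height, so layer i sits at z = i·h/7 — gives 7 non-empty perimeters. Each is a 6-segment closed polygon; G0 lifts to the layer z and rapids to the start vertex, then G1 traces the edges.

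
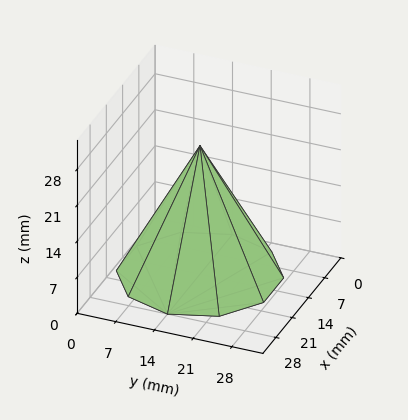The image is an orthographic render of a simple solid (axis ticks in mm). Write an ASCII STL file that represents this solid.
Reading the render: the shape is a regular 10-sided pyramid, base circumscribed radius ≈ 14 mm, apex at z ≈ 25 mm (dimensions read to the nearest mm from the axis ticks). For the STL, each face is triangulated and given an outward normal.

solid part
  facet normal 0.0000 0.0000 -1.0000
    outer loop
      vertex 18.326 27.315 0.000
      vertex 25.326 22.229 0.000
      vertex 28.000 14.000 0.000
    endloop
  endfacet
  facet normal 0.0000 0.0000 -1.0000
    outer loop
      vertex 9.674 27.315 0.000
      vertex 18.326 27.315 0.000
      vertex 28.000 14.000 0.000
    endloop
  endfacet
  facet normal 0.0000 0.0000 -1.0000
    outer loop
      vertex 2.674 22.229 0.000
      vertex 9.674 27.315 0.000
      vertex 28.000 14.000 0.000
    endloop
  endfacet
  facet normal 0.0000 0.0000 -1.0000
    outer loop
      vertex 0.000 14.000 0.000
      vertex 2.674 22.229 0.000
      vertex 28.000 14.000 0.000
    endloop
  endfacet
  facet normal 0.0000 0.0000 -1.0000
    outer loop
      vertex 2.674 5.771 0.000
      vertex 0.000 14.000 0.000
      vertex 28.000 14.000 0.000
    endloop
  endfacet
  facet normal 0.0000 0.0000 -1.0000
    outer loop
      vertex 9.674 0.685 0.000
      vertex 2.674 5.771 0.000
      vertex 28.000 14.000 0.000
    endloop
  endfacet
  facet normal 0.0000 0.0000 -1.0000
    outer loop
      vertex 18.326 0.685 0.000
      vertex 9.674 0.685 0.000
      vertex 28.000 14.000 0.000
    endloop
  endfacet
  facet normal 0.0000 0.0000 -1.0000
    outer loop
      vertex 25.326 5.771 0.000
      vertex 18.326 0.685 0.000
      vertex 28.000 14.000 0.000
    endloop
  endfacet
  facet normal 0.8394 0.2728 0.4701
    outer loop
      vertex 28.000 14.000 0.000
      vertex 25.326 22.229 0.000
      vertex 14.000 14.000 25.000
    endloop
  endfacet
  facet normal 0.5188 0.7140 0.4701
    outer loop
      vertex 25.326 22.229 0.000
      vertex 18.326 27.315 0.000
      vertex 14.000 14.000 25.000
    endloop
  endfacet
  facet normal 0.0000 0.8826 0.4701
    outer loop
      vertex 18.326 27.315 0.000
      vertex 9.674 27.315 0.000
      vertex 14.000 14.000 25.000
    endloop
  endfacet
  facet normal -0.5188 0.7140 0.4701
    outer loop
      vertex 9.674 27.315 0.000
      vertex 2.674 22.229 0.000
      vertex 14.000 14.000 25.000
    endloop
  endfacet
  facet normal -0.8394 0.2728 0.4701
    outer loop
      vertex 2.674 22.229 0.000
      vertex 0.000 14.000 0.000
      vertex 14.000 14.000 25.000
    endloop
  endfacet
  facet normal -0.8394 -0.2728 0.4701
    outer loop
      vertex 0.000 14.000 0.000
      vertex 2.674 5.771 0.000
      vertex 14.000 14.000 25.000
    endloop
  endfacet
  facet normal -0.5188 -0.7140 0.4701
    outer loop
      vertex 2.674 5.771 0.000
      vertex 9.674 0.685 0.000
      vertex 14.000 14.000 25.000
    endloop
  endfacet
  facet normal 0.0000 -0.8826 0.4701
    outer loop
      vertex 9.674 0.685 0.000
      vertex 18.326 0.685 0.000
      vertex 14.000 14.000 25.000
    endloop
  endfacet
  facet normal 0.5188 -0.7140 0.4701
    outer loop
      vertex 18.326 0.685 0.000
      vertex 25.326 5.771 0.000
      vertex 14.000 14.000 25.000
    endloop
  endfacet
  facet normal 0.8394 -0.2728 0.4701
    outer loop
      vertex 25.326 5.771 0.000
      vertex 28.000 14.000 0.000
      vertex 14.000 14.000 25.000
    endloop
  endfacet
endsolid part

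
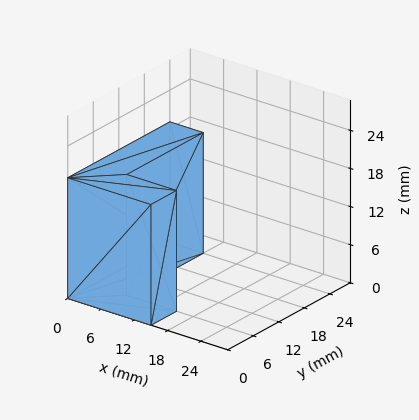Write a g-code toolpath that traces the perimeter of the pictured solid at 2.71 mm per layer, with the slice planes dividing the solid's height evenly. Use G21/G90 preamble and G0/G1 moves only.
Reading the render: the shape is an L-shaped prism: outer 15 × 24 mm, arm thicknesses ≈ 6 mm (horizontal) and 6 mm (vertical), extruded 19 mm in z (dimensions read to the nearest mm from the axis ticks). For the g-code, the solid's height is divided into equal slices at the stated Δz and each level perimeter traced with G1 moves after a G0 lift.

; perimeter-only toolpath
G21 ; units = mm
G90 ; absolute positioning
G28 ; home
; layer 1
G0 Z2.71
G0 X0.00 Y0.00
G1 X15.00 Y0.00
G1 X15.00 Y6.00
G1 X6.00 Y6.00
G1 X6.00 Y24.00
G1 X0.00 Y24.00
G1 X0.00 Y0.00
; layer 2
G0 Z5.43
G0 X0.00 Y0.00
G1 X15.00 Y0.00
G1 X15.00 Y6.00
G1 X6.00 Y6.00
G1 X6.00 Y24.00
G1 X0.00 Y24.00
G1 X0.00 Y0.00
; layer 3
G0 Z8.14
G0 X0.00 Y0.00
G1 X15.00 Y0.00
G1 X15.00 Y6.00
G1 X6.00 Y6.00
G1 X6.00 Y24.00
G1 X0.00 Y24.00
G1 X0.00 Y0.00
; layer 4
G0 Z10.86
G0 X0.00 Y0.00
G1 X15.00 Y0.00
G1 X15.00 Y6.00
G1 X6.00 Y6.00
G1 X6.00 Y24.00
G1 X0.00 Y24.00
G1 X0.00 Y0.00
; layer 5
G0 Z13.57
G0 X0.00 Y0.00
G1 X15.00 Y0.00
G1 X15.00 Y6.00
G1 X6.00 Y6.00
G1 X6.00 Y24.00
G1 X0.00 Y24.00
G1 X0.00 Y0.00
; layer 6
G0 Z16.29
G0 X0.00 Y0.00
G1 X15.00 Y0.00
G1 X15.00 Y6.00
G1 X6.00 Y6.00
G1 X6.00 Y24.00
G1 X0.00 Y24.00
G1 X0.00 Y0.00
; layer 7
G0 Z19.00
G0 X0.00 Y0.00
G1 X15.00 Y0.00
G1 X15.00 Y6.00
G1 X6.00 Y6.00
G1 X6.00 Y24.00
G1 X0.00 Y24.00
G1 X0.00 Y0.00
M2 ; end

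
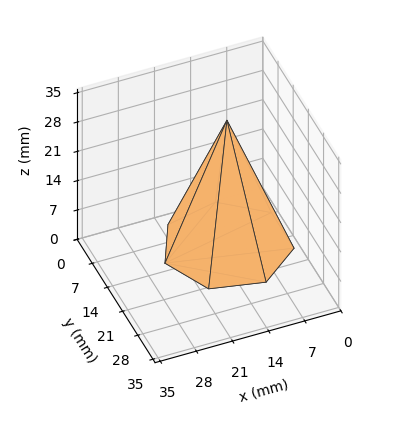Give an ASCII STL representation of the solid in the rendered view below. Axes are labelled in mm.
Reading the render: the shape is a regular 7-sided pyramid, base circumscribed radius ≈ 12 mm, apex at z ≈ 30 mm (dimensions read to the nearest mm from the axis ticks). For the STL, each face is triangulated and given an outward normal.

solid part
  facet normal 0.0000 0.0000 -1.0000
    outer loop
      vertex 9.330 23.699 0.000
      vertex 19.482 21.382 0.000
      vertex 24.000 12.000 0.000
    endloop
  endfacet
  facet normal 0.0000 0.0000 -1.0000
    outer loop
      vertex 1.188 17.207 0.000
      vertex 9.330 23.699 0.000
      vertex 24.000 12.000 0.000
    endloop
  endfacet
  facet normal 0.0000 0.0000 -1.0000
    outer loop
      vertex 1.188 6.793 0.000
      vertex 1.188 17.207 0.000
      vertex 24.000 12.000 0.000
    endloop
  endfacet
  facet normal 0.0000 0.0000 -1.0000
    outer loop
      vertex 9.330 0.301 0.000
      vertex 1.188 6.793 0.000
      vertex 24.000 12.000 0.000
    endloop
  endfacet
  facet normal 0.0000 0.0000 -1.0000
    outer loop
      vertex 19.482 2.618 0.000
      vertex 9.330 0.301 0.000
      vertex 24.000 12.000 0.000
    endloop
  endfacet
  facet normal 0.8476 0.4082 0.3390
    outer loop
      vertex 24.000 12.000 0.000
      vertex 19.482 21.382 0.000
      vertex 12.000 12.000 30.000
    endloop
  endfacet
  facet normal 0.2093 0.9172 0.3390
    outer loop
      vertex 19.482 21.382 0.000
      vertex 9.330 23.699 0.000
      vertex 12.000 12.000 30.000
    endloop
  endfacet
  facet normal -0.5865 0.7356 0.3390
    outer loop
      vertex 9.330 23.699 0.000
      vertex 1.188 17.207 0.000
      vertex 12.000 12.000 30.000
    endloop
  endfacet
  facet normal -0.9408 0.0000 0.3391
    outer loop
      vertex 1.188 17.207 0.000
      vertex 1.188 6.793 0.000
      vertex 12.000 12.000 30.000
    endloop
  endfacet
  facet normal -0.5865 -0.7356 0.3390
    outer loop
      vertex 1.188 6.793 0.000
      vertex 9.330 0.301 0.000
      vertex 12.000 12.000 30.000
    endloop
  endfacet
  facet normal 0.2093 -0.9172 0.3390
    outer loop
      vertex 9.330 0.301 0.000
      vertex 19.482 2.618 0.000
      vertex 12.000 12.000 30.000
    endloop
  endfacet
  facet normal 0.8476 -0.4082 0.3390
    outer loop
      vertex 19.482 2.618 0.000
      vertex 24.000 12.000 0.000
      vertex 12.000 12.000 30.000
    endloop
  endfacet
endsolid part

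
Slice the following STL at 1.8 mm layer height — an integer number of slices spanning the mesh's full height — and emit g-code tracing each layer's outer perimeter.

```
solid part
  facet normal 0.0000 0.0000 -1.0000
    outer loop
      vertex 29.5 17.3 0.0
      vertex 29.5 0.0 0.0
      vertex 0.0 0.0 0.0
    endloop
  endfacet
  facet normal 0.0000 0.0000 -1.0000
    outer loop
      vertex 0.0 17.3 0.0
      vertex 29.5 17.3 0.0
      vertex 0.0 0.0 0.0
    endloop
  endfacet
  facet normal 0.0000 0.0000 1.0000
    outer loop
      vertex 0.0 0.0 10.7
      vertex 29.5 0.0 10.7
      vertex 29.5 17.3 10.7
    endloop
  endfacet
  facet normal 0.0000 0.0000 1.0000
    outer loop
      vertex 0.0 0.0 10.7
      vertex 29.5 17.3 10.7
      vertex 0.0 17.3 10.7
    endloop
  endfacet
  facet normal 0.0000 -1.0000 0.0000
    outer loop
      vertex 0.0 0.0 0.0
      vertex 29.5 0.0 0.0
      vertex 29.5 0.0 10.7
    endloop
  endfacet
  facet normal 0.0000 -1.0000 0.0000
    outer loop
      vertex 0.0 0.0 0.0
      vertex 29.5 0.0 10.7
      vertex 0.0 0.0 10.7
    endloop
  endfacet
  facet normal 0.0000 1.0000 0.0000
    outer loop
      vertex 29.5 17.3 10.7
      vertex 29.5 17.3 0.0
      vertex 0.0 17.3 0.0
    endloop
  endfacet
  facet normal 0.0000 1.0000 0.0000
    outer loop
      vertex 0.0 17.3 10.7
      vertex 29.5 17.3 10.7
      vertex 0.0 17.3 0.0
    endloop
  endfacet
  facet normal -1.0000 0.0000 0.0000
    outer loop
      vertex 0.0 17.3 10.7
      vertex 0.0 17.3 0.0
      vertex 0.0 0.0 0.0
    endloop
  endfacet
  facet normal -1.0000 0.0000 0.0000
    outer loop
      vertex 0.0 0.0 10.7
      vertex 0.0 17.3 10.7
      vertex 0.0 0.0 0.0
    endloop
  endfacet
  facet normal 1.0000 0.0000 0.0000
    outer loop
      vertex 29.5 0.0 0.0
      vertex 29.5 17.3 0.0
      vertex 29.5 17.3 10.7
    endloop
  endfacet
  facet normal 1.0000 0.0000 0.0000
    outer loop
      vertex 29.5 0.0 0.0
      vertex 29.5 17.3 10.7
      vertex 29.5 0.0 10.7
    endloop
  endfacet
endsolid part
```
; perimeter-only toolpath
G21 ; units = mm
G90 ; absolute positioning
G28 ; home
; layer 1
G0 Z1.8
G0 X0.0 Y0.0
G1 X29.5 Y0.0
G1 X29.5 Y17.3
G1 X0.0 Y17.3
G1 X0.0 Y0.0
; layer 2
G0 Z3.6
G0 X0.0 Y0.0
G1 X29.5 Y0.0
G1 X29.5 Y17.3
G1 X0.0 Y17.3
G1 X0.0 Y0.0
; layer 3
G0 Z5.3
G0 X0.0 Y0.0
G1 X29.5 Y0.0
G1 X29.5 Y17.3
G1 X0.0 Y17.3
G1 X0.0 Y0.0
; layer 4
G0 Z7.1
G0 X0.0 Y0.0
G1 X29.5 Y0.0
G1 X29.5 Y17.3
G1 X0.0 Y17.3
G1 X0.0 Y0.0
; layer 5
G0 Z8.9
G0 X0.0 Y0.0
G1 X29.5 Y0.0
G1 X29.5 Y17.3
G1 X0.0 Y17.3
G1 X0.0 Y0.0
; layer 6
G0 Z10.7
G0 X0.0 Y0.0
G1 X29.5 Y0.0
G1 X29.5 Y17.3
G1 X0.0 Y17.3
G1 X0.0 Y0.0
M2 ; end

The solid is a rectangular box, roughly 29.5 × 17.3 mm footprint and 10.7 mm tall. Slicing at Δz = 1.8 mm — 6 equal slices spanning the solid's height, so layer i sits at z = i·h/6 — gives 6 non-empty perimeters. Each is a 4-segment closed polygon; G0 lifts to the layer z and rapids to the start vertex, then G1 traces the edges.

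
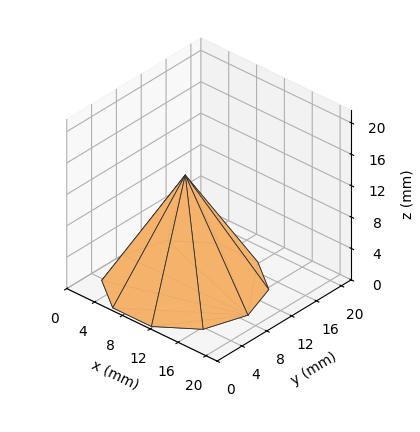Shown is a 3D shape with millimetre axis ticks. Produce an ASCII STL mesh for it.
Reading the render: the shape is a regular 10-sided pyramid, base circumscribed radius ≈ 9 mm, apex at z ≈ 14 mm (dimensions read to the nearest mm from the axis ticks). For the STL, each face is triangulated and given an outward normal.

solid part
  facet normal 0.0000 0.0000 -1.0000
    outer loop
      vertex 11.78 17.56 0.00
      vertex 16.28 14.29 0.00
      vertex 18.00 9.00 0.00
    endloop
  endfacet
  facet normal 0.0000 0.0000 -1.0000
    outer loop
      vertex 6.22 17.56 0.00
      vertex 11.78 17.56 0.00
      vertex 18.00 9.00 0.00
    endloop
  endfacet
  facet normal 0.0000 0.0000 -1.0000
    outer loop
      vertex 1.72 14.29 0.00
      vertex 6.22 17.56 0.00
      vertex 18.00 9.00 0.00
    endloop
  endfacet
  facet normal 0.0000 0.0000 -1.0000
    outer loop
      vertex 0.00 9.00 0.00
      vertex 1.72 14.29 0.00
      vertex 18.00 9.00 0.00
    endloop
  endfacet
  facet normal 0.0000 0.0000 -1.0000
    outer loop
      vertex 1.72 3.71 0.00
      vertex 0.00 9.00 0.00
      vertex 18.00 9.00 0.00
    endloop
  endfacet
  facet normal 0.0000 0.0000 -1.0000
    outer loop
      vertex 6.22 0.44 0.00
      vertex 1.72 3.71 0.00
      vertex 18.00 9.00 0.00
    endloop
  endfacet
  facet normal 0.0000 0.0000 -1.0000
    outer loop
      vertex 11.78 0.44 0.00
      vertex 6.22 0.44 0.00
      vertex 18.00 9.00 0.00
    endloop
  endfacet
  facet normal 0.0000 0.0000 -1.0000
    outer loop
      vertex 16.28 3.71 0.00
      vertex 11.78 0.44 0.00
      vertex 18.00 9.00 0.00
    endloop
  endfacet
  facet normal 0.8114 0.2638 0.5216
    outer loop
      vertex 18.00 9.00 0.00
      vertex 16.28 14.29 0.00
      vertex 9.00 9.00 14.00
    endloop
  endfacet
  facet normal 0.5015 0.6902 0.5216
    outer loop
      vertex 16.28 14.29 0.00
      vertex 11.78 17.56 0.00
      vertex 9.00 9.00 14.00
    endloop
  endfacet
  facet normal 0.0000 0.8532 0.5216
    outer loop
      vertex 11.78 17.56 0.00
      vertex 6.22 17.56 0.00
      vertex 9.00 9.00 14.00
    endloop
  endfacet
  facet normal -0.5015 0.6902 0.5216
    outer loop
      vertex 6.22 17.56 0.00
      vertex 1.72 14.29 0.00
      vertex 9.00 9.00 14.00
    endloop
  endfacet
  facet normal -0.8114 0.2638 0.5216
    outer loop
      vertex 1.72 14.29 0.00
      vertex 0.00 9.00 0.00
      vertex 9.00 9.00 14.00
    endloop
  endfacet
  facet normal -0.8114 -0.2638 0.5216
    outer loop
      vertex 0.00 9.00 0.00
      vertex 1.72 3.71 0.00
      vertex 9.00 9.00 14.00
    endloop
  endfacet
  facet normal -0.5015 -0.6902 0.5216
    outer loop
      vertex 1.72 3.71 0.00
      vertex 6.22 0.44 0.00
      vertex 9.00 9.00 14.00
    endloop
  endfacet
  facet normal 0.0000 -0.8532 0.5216
    outer loop
      vertex 6.22 0.44 0.00
      vertex 11.78 0.44 0.00
      vertex 9.00 9.00 14.00
    endloop
  endfacet
  facet normal 0.5015 -0.6902 0.5216
    outer loop
      vertex 11.78 0.44 0.00
      vertex 16.28 3.71 0.00
      vertex 9.00 9.00 14.00
    endloop
  endfacet
  facet normal 0.8114 -0.2638 0.5216
    outer loop
      vertex 16.28 3.71 0.00
      vertex 18.00 9.00 0.00
      vertex 9.00 9.00 14.00
    endloop
  endfacet
endsolid part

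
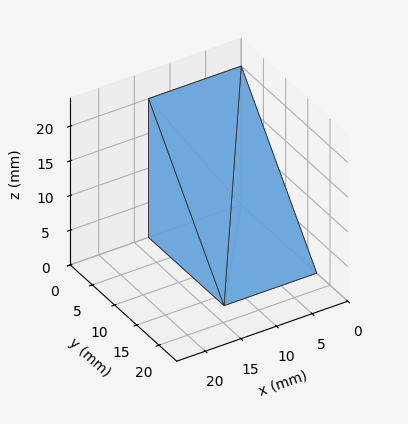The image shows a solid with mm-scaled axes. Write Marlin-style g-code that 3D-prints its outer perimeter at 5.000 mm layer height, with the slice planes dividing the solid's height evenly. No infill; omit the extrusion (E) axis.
Reading the render: the shape is a wedge (ramp): 13 × 17 mm base, rising to 20 mm along the y=0 edge and sloping linearly to z=0 at y=17 (dimensions read to the nearest mm from the axis ticks). For the g-code, the solid's height is divided into equal slices at the stated Δz and each level perimeter traced with G1 moves after a G0 lift.

; perimeter-only toolpath
G21 ; units = mm
G90 ; absolute positioning
G28 ; home
; layer 1
G0 Z5.000
G0 X0.000 Y0.000
G1 X13.000 Y0.000
G1 X13.000 Y12.750
G1 X0.000 Y12.750
G1 X0.000 Y0.000
; layer 2
G0 Z10.000
G0 X0.000 Y0.000
G1 X13.000 Y0.000
G1 X13.000 Y8.500
G1 X0.000 Y8.500
G1 X0.000 Y0.000
; layer 3
G0 Z15.000
G0 X0.000 Y0.000
G1 X13.000 Y0.000
G1 X13.000 Y4.250
G1 X0.000 Y4.250
G1 X0.000 Y0.000
M2 ; end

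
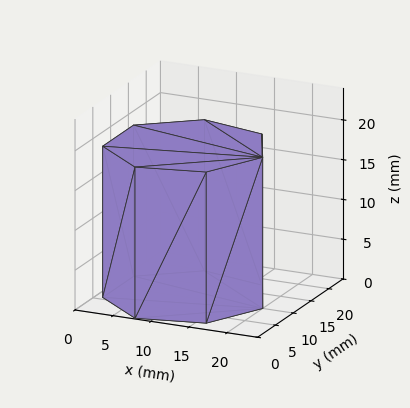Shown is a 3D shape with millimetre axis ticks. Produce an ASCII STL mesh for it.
Reading the render: the shape is a regular 7-sided prism (a cylinder approximated with 7 flat sides), circumscribed radius ≈ 10 mm, height ≈ 19 mm (dimensions read to the nearest mm from the axis ticks). For the STL, each face is triangulated and given an outward normal.

solid part
  facet normal 0.0000 0.0000 -1.0000
    outer loop
      vertex 7.775 19.749 0.000
      vertex 16.235 17.818 0.000
      vertex 20.000 10.000 0.000
    endloop
  endfacet
  facet normal 0.0000 0.0000 -1.0000
    outer loop
      vertex 0.990 14.339 0.000
      vertex 7.775 19.749 0.000
      vertex 20.000 10.000 0.000
    endloop
  endfacet
  facet normal 0.0000 0.0000 -1.0000
    outer loop
      vertex 0.990 5.661 0.000
      vertex 0.990 14.339 0.000
      vertex 20.000 10.000 0.000
    endloop
  endfacet
  facet normal 0.0000 0.0000 -1.0000
    outer loop
      vertex 7.775 0.251 0.000
      vertex 0.990 5.661 0.000
      vertex 20.000 10.000 0.000
    endloop
  endfacet
  facet normal 0.0000 0.0000 -1.0000
    outer loop
      vertex 16.235 2.182 0.000
      vertex 7.775 0.251 0.000
      vertex 20.000 10.000 0.000
    endloop
  endfacet
  facet normal 0.0000 0.0000 1.0000
    outer loop
      vertex 20.000 10.000 19.000
      vertex 16.235 17.818 19.000
      vertex 7.775 19.749 19.000
    endloop
  endfacet
  facet normal 0.0000 0.0000 1.0000
    outer loop
      vertex 20.000 10.000 19.000
      vertex 7.775 19.749 19.000
      vertex 0.990 14.339 19.000
    endloop
  endfacet
  facet normal 0.0000 0.0000 1.0000
    outer loop
      vertex 20.000 10.000 19.000
      vertex 0.990 14.339 19.000
      vertex 0.990 5.661 19.000
    endloop
  endfacet
  facet normal 0.0000 0.0000 1.0000
    outer loop
      vertex 20.000 10.000 19.000
      vertex 0.990 5.661 19.000
      vertex 7.775 0.251 19.000
    endloop
  endfacet
  facet normal 0.0000 0.0000 1.0000
    outer loop
      vertex 20.000 10.000 19.000
      vertex 7.775 0.251 19.000
      vertex 16.235 2.182 19.000
    endloop
  endfacet
  facet normal 0.9010 0.4339 0.0000
    outer loop
      vertex 20.000 10.000 0.000
      vertex 16.235 17.818 0.000
      vertex 16.235 17.818 19.000
    endloop
  endfacet
  facet normal 0.9010 0.4339 0.0000
    outer loop
      vertex 20.000 10.000 0.000
      vertex 16.235 17.818 19.000
      vertex 20.000 10.000 19.000
    endloop
  endfacet
  facet normal 0.2225 0.9749 0.0000
    outer loop
      vertex 16.235 17.818 0.000
      vertex 7.775 19.749 0.000
      vertex 7.775 19.749 19.000
    endloop
  endfacet
  facet normal 0.2225 0.9749 0.0000
    outer loop
      vertex 16.235 17.818 0.000
      vertex 7.775 19.749 19.000
      vertex 16.235 17.818 19.000
    endloop
  endfacet
  facet normal -0.6234 0.7819 0.0000
    outer loop
      vertex 7.775 19.749 0.000
      vertex 0.990 14.339 0.000
      vertex 0.990 14.339 19.000
    endloop
  endfacet
  facet normal -0.6234 0.7819 0.0000
    outer loop
      vertex 7.775 19.749 0.000
      vertex 0.990 14.339 19.000
      vertex 7.775 19.749 19.000
    endloop
  endfacet
  facet normal -1.0000 0.0000 0.0000
    outer loop
      vertex 0.990 14.339 0.000
      vertex 0.990 5.661 0.000
      vertex 0.990 5.661 19.000
    endloop
  endfacet
  facet normal -1.0000 0.0000 0.0000
    outer loop
      vertex 0.990 14.339 0.000
      vertex 0.990 5.661 19.000
      vertex 0.990 14.339 19.000
    endloop
  endfacet
  facet normal -0.6234 -0.7819 0.0000
    outer loop
      vertex 0.990 5.661 0.000
      vertex 7.775 0.251 0.000
      vertex 7.775 0.251 19.000
    endloop
  endfacet
  facet normal -0.6234 -0.7819 0.0000
    outer loop
      vertex 0.990 5.661 0.000
      vertex 7.775 0.251 19.000
      vertex 0.990 5.661 19.000
    endloop
  endfacet
  facet normal 0.2225 -0.9749 0.0000
    outer loop
      vertex 7.775 0.251 0.000
      vertex 16.235 2.182 0.000
      vertex 16.235 2.182 19.000
    endloop
  endfacet
  facet normal 0.2225 -0.9749 0.0000
    outer loop
      vertex 7.775 0.251 0.000
      vertex 16.235 2.182 19.000
      vertex 7.775 0.251 19.000
    endloop
  endfacet
  facet normal 0.9010 -0.4339 0.0000
    outer loop
      vertex 16.235 2.182 0.000
      vertex 20.000 10.000 0.000
      vertex 20.000 10.000 19.000
    endloop
  endfacet
  facet normal 0.9010 -0.4339 0.0000
    outer loop
      vertex 16.235 2.182 0.000
      vertex 20.000 10.000 19.000
      vertex 16.235 2.182 19.000
    endloop
  endfacet
endsolid part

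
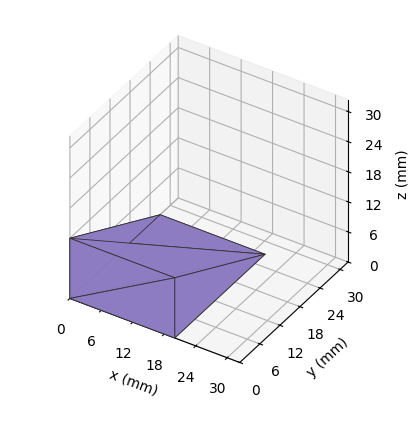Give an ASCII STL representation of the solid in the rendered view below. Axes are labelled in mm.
Reading the render: the shape is a wedge (ramp): 20 × 27 mm base, rising to 12 mm along the y=0 edge and sloping linearly to z=0 at y=27 (dimensions read to the nearest mm from the axis ticks). For the STL, each face is triangulated and given an outward normal.

solid part
  facet normal 0.0000 0.0000 -1.0000
    outer loop
      vertex 20.00 27.00 0.00
      vertex 20.00 0.00 0.00
      vertex 0.00 0.00 0.00
    endloop
  endfacet
  facet normal 0.0000 0.0000 -1.0000
    outer loop
      vertex 0.00 27.00 0.00
      vertex 20.00 27.00 0.00
      vertex 0.00 0.00 0.00
    endloop
  endfacet
  facet normal 0.0000 -1.0000 0.0000
    outer loop
      vertex 0.00 0.00 0.00
      vertex 20.00 0.00 0.00
      vertex 20.00 0.00 12.00
    endloop
  endfacet
  facet normal 0.0000 -1.0000 0.0000
    outer loop
      vertex 0.00 0.00 0.00
      vertex 20.00 0.00 12.00
      vertex 0.00 0.00 12.00
    endloop
  endfacet
  facet normal 0.0000 0.4061 0.9138
    outer loop
      vertex 0.00 0.00 12.00
      vertex 20.00 0.00 12.00
      vertex 20.00 27.00 0.00
    endloop
  endfacet
  facet normal 0.0000 0.4061 0.9138
    outer loop
      vertex 0.00 0.00 12.00
      vertex 20.00 27.00 0.00
      vertex 0.00 27.00 0.00
    endloop
  endfacet
  facet normal -1.0000 0.0000 0.0000
    outer loop
      vertex 0.00 0.00 12.00
      vertex 0.00 27.00 0.00
      vertex 0.00 0.00 0.00
    endloop
  endfacet
  facet normal 1.0000 0.0000 0.0000
    outer loop
      vertex 20.00 0.00 0.00
      vertex 20.00 27.00 0.00
      vertex 20.00 0.00 12.00
    endloop
  endfacet
endsolid part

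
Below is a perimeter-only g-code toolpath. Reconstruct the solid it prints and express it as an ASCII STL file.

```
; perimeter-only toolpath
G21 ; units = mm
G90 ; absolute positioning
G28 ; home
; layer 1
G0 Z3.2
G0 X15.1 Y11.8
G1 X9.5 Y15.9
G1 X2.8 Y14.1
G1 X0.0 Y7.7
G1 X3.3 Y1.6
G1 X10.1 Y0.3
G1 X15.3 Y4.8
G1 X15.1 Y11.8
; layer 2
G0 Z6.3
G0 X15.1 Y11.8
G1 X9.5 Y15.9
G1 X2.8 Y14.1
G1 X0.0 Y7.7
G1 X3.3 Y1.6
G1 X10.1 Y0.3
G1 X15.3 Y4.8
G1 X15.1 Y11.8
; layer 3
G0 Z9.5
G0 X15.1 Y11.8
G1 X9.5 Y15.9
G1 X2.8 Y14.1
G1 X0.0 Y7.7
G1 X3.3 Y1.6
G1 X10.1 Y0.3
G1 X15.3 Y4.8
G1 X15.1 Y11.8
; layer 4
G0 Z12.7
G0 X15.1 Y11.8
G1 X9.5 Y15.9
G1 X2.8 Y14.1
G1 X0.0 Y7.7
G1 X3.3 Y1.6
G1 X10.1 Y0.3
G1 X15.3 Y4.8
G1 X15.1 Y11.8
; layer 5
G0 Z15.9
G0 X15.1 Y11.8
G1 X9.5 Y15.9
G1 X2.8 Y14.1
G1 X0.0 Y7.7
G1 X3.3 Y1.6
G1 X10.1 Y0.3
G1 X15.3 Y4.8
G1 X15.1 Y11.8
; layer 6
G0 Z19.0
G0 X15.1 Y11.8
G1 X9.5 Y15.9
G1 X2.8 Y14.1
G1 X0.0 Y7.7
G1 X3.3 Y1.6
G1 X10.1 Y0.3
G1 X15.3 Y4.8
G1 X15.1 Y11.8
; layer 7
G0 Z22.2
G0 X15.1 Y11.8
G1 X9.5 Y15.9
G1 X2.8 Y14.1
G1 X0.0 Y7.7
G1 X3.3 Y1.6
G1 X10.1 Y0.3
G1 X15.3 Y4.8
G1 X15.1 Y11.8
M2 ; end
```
solid part
  facet normal 0.0000 0.0000 -1.0000
    outer loop
      vertex 2.8 14.1 0.0
      vertex 9.5 15.9 0.0
      vertex 15.1 11.8 0.0
    endloop
  endfacet
  facet normal 0.0000 0.0000 -1.0000
    outer loop
      vertex 0.0 7.7 0.0
      vertex 2.8 14.1 0.0
      vertex 15.1 11.8 0.0
    endloop
  endfacet
  facet normal 0.0000 0.0000 -1.0000
    outer loop
      vertex 3.3 1.6 0.0
      vertex 0.0 7.7 0.0
      vertex 15.1 11.8 0.0
    endloop
  endfacet
  facet normal 0.0000 0.0000 -1.0000
    outer loop
      vertex 10.1 0.3 0.0
      vertex 3.3 1.6 0.0
      vertex 15.1 11.8 0.0
    endloop
  endfacet
  facet normal 0.0000 0.0000 -1.0000
    outer loop
      vertex 15.3 4.8 0.0
      vertex 10.1 0.3 0.0
      vertex 15.1 11.8 0.0
    endloop
  endfacet
  facet normal 0.0000 0.0000 1.0000
    outer loop
      vertex 15.1 11.8 22.2
      vertex 9.5 15.9 22.2
      vertex 2.8 14.1 22.2
    endloop
  endfacet
  facet normal 0.0000 0.0000 1.0000
    outer loop
      vertex 15.1 11.8 22.2
      vertex 2.8 14.1 22.2
      vertex 0.0 7.7 22.2
    endloop
  endfacet
  facet normal 0.0000 0.0000 1.0000
    outer loop
      vertex 15.1 11.8 22.2
      vertex 0.0 7.7 22.2
      vertex 3.3 1.6 22.2
    endloop
  endfacet
  facet normal 0.0000 0.0000 1.0000
    outer loop
      vertex 15.1 11.8 22.2
      vertex 3.3 1.6 22.2
      vertex 10.1 0.3 22.2
    endloop
  endfacet
  facet normal 0.0000 0.0000 1.0000
    outer loop
      vertex 15.1 11.8 22.2
      vertex 10.1 0.3 22.2
      vertex 15.3 4.8 22.2
    endloop
  endfacet
  facet normal 0.5907 0.8069 0.0000
    outer loop
      vertex 15.1 11.8 0.0
      vertex 9.5 15.9 0.0
      vertex 9.5 15.9 22.2
    endloop
  endfacet
  facet normal 0.5907 0.8069 0.0000
    outer loop
      vertex 15.1 11.8 0.0
      vertex 9.5 15.9 22.2
      vertex 15.1 11.8 22.2
    endloop
  endfacet
  facet normal -0.2595 0.9658 0.0000
    outer loop
      vertex 9.5 15.9 0.0
      vertex 2.8 14.1 0.0
      vertex 2.8 14.1 22.2
    endloop
  endfacet
  facet normal -0.2595 0.9658 0.0000
    outer loop
      vertex 9.5 15.9 0.0
      vertex 2.8 14.1 22.2
      vertex 9.5 15.9 22.2
    endloop
  endfacet
  facet normal -0.9162 0.4008 0.0000
    outer loop
      vertex 2.8 14.1 0.0
      vertex 0.0 7.7 0.0
      vertex 0.0 7.7 22.2
    endloop
  endfacet
  facet normal -0.9162 0.4008 0.0000
    outer loop
      vertex 2.8 14.1 0.0
      vertex 0.0 7.7 22.2
      vertex 2.8 14.1 22.2
    endloop
  endfacet
  facet normal -0.8795 -0.4758 0.0000
    outer loop
      vertex 0.0 7.7 0.0
      vertex 3.3 1.6 0.0
      vertex 3.3 1.6 22.2
    endloop
  endfacet
  facet normal -0.8795 -0.4758 0.0000
    outer loop
      vertex 0.0 7.7 0.0
      vertex 3.3 1.6 22.2
      vertex 0.0 7.7 22.2
    endloop
  endfacet
  facet normal -0.1878 -0.9822 0.0000
    outer loop
      vertex 3.3 1.6 0.0
      vertex 10.1 0.3 0.0
      vertex 10.1 0.3 22.2
    endloop
  endfacet
  facet normal -0.1878 -0.9822 0.0000
    outer loop
      vertex 3.3 1.6 0.0
      vertex 10.1 0.3 22.2
      vertex 3.3 1.6 22.2
    endloop
  endfacet
  facet normal 0.6544 -0.7562 0.0000
    outer loop
      vertex 10.1 0.3 0.0
      vertex 15.3 4.8 0.0
      vertex 15.3 4.8 22.2
    endloop
  endfacet
  facet normal 0.6544 -0.7562 0.0000
    outer loop
      vertex 10.1 0.3 0.0
      vertex 15.3 4.8 22.2
      vertex 10.1 0.3 22.2
    endloop
  endfacet
  facet normal 0.9996 0.0286 0.0000
    outer loop
      vertex 15.3 4.8 0.0
      vertex 15.1 11.8 0.0
      vertex 15.1 11.8 22.2
    endloop
  endfacet
  facet normal 0.9996 0.0286 0.0000
    outer loop
      vertex 15.3 4.8 0.0
      vertex 15.1 11.8 22.2
      vertex 15.3 4.8 22.2
    endloop
  endfacet
endsolid part

The G0 Z moves step by Δz≈3.2 mm. Every layer's G1 loop is the same polygon, so the solid is a straight extrusion of it from z=0 to z≈22.2. Closing with flat bottom and top caps and triangulating gives 24 facets — a regular 7-sided prism (a cylinder approximated with 7 flat sides), circumscribed radius ≈ 8 mm, height ≈ 22.2 mm.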